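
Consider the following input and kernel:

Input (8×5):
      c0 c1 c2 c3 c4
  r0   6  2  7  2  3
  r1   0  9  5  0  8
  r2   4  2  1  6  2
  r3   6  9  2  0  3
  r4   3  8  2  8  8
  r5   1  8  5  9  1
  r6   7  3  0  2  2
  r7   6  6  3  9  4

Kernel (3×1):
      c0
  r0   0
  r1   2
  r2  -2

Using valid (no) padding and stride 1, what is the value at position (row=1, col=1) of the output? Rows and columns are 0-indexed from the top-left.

-14

The receptive field on the input at this output position is [9 / 2 / 9]. Elementwise product with the kernel and sum: 2·2 + 9·-2.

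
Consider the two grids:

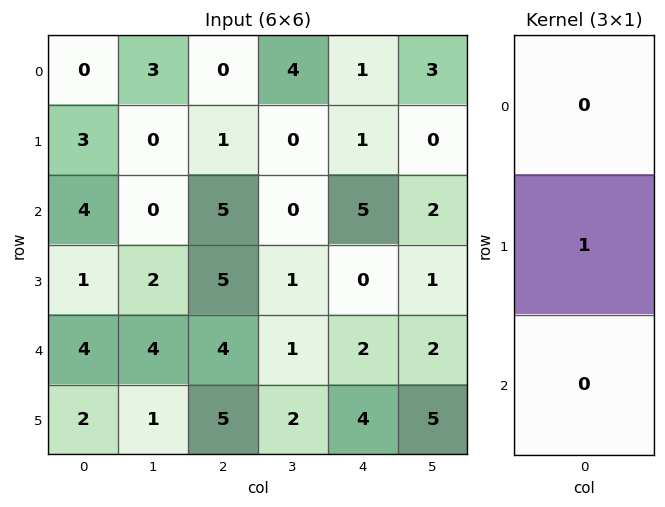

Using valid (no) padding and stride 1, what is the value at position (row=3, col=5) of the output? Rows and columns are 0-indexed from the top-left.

2

The receptive field on the input at this output position is [1 / 2 / 5]. Elementwise product with the kernel and sum: 2·1.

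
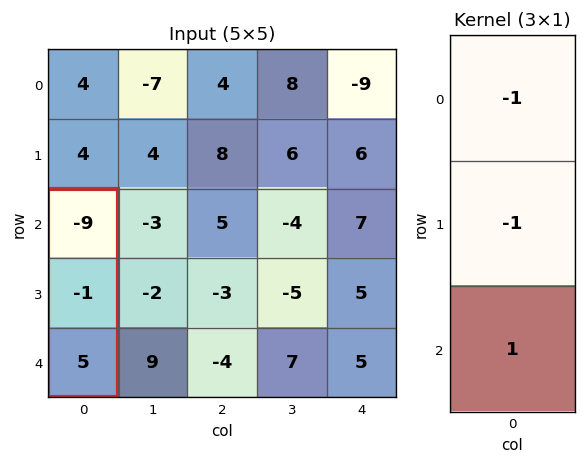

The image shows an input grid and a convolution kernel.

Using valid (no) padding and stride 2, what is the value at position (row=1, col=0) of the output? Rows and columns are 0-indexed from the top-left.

The receptive field on the input at this output position is [-9 / -1 / 5]. Elementwise product with the kernel and sum: -9·-1 + -1·-1 + 5·1.

15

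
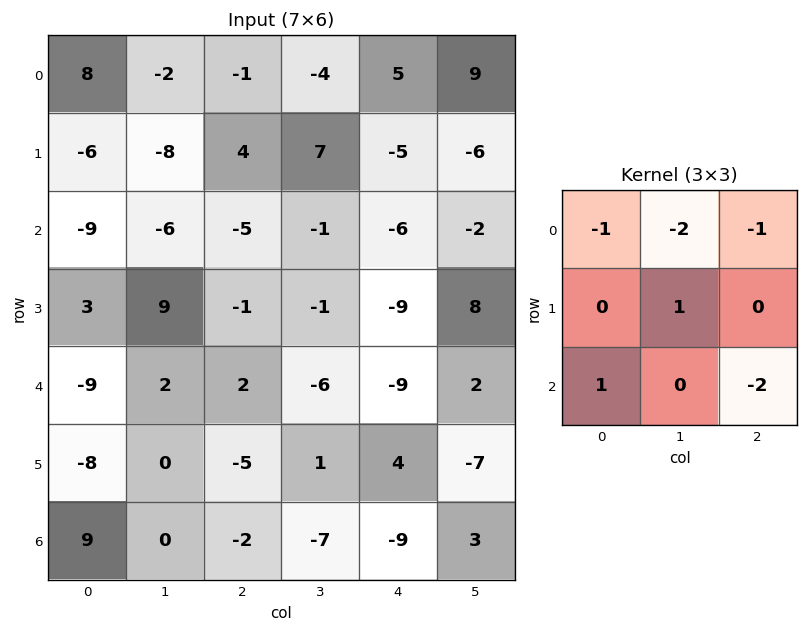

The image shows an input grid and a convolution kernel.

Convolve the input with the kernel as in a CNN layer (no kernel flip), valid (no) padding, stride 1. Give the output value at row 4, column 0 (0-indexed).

16

The receptive field on the input at this output position is [-9 2 2 / -8 0 -5 / 9 0 -2]. Elementwise product with the kernel and sum: -9·-1 + 2·-2 + 2·-1 + 0·1 + 9·1 + -2·-2.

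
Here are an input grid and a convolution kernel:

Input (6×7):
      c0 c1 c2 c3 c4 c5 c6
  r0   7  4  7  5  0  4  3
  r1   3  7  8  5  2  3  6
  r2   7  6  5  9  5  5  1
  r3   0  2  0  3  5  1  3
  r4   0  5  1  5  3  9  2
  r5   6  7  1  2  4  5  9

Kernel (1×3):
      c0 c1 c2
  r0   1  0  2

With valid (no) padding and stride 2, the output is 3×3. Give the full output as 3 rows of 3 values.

Output[0,0]: The receptive field on the input at this output position is [7 4 7]. Elementwise product with the kernel and sum: 7·1 + 7·2.

21 7 6
17 15 7
2 7 7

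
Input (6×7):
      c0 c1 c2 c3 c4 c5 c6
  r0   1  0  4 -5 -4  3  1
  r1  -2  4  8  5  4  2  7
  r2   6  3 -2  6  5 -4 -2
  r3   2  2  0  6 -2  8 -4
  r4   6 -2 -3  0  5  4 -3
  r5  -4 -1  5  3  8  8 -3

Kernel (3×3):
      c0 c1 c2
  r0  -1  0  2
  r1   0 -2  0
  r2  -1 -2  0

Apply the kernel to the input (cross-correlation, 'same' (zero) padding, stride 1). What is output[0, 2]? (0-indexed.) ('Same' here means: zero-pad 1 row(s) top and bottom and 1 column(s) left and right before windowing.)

-28

The receptive field on the zero-padded input at this output position is [0 0 0 / 0 4 -5 / 4 8 5]. Elementwise product with the kernel and sum: 0·-1 + 0·2 + 4·-2 + 4·-1 + 8·-2.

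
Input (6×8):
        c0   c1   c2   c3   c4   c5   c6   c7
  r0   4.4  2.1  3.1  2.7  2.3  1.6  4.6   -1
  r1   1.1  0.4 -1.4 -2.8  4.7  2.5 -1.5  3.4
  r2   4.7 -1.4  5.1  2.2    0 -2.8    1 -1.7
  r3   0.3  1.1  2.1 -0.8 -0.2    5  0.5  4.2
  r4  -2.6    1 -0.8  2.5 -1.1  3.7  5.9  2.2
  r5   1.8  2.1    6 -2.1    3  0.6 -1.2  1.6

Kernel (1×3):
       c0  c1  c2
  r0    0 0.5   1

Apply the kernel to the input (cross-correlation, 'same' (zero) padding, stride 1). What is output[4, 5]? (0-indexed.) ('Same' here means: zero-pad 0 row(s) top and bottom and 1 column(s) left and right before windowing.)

7.75

The receptive field on the zero-padded input at this output position is [-1.1 3.7 5.9]. Elementwise product with the kernel and sum: 3.7·0.5 + 5.9·1.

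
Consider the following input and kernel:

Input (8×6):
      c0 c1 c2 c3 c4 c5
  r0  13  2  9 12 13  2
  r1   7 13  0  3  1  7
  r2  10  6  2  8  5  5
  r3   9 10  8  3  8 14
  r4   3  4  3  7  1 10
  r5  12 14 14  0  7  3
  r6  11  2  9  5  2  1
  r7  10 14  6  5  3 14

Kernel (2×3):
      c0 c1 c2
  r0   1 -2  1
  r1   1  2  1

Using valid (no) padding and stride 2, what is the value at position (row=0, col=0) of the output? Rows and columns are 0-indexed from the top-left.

51

The receptive field on the input at this output position is [13 2 9 / 7 13 0]. Elementwise product with the kernel and sum: 13·1 + 2·-2 + 9·1 + 7·1 + 13·2 + 0·1.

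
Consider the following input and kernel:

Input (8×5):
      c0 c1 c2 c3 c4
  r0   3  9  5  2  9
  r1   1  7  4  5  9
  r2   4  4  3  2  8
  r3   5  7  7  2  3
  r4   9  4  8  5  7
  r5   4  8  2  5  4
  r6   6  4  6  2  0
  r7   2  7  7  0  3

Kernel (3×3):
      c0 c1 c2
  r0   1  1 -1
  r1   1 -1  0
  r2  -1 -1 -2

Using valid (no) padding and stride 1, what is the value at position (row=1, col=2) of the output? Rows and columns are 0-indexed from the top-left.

The receptive field on the input at this output position is [4 5 9 / 3 2 8 / 7 2 3]. Elementwise product with the kernel and sum: 4·1 + 5·1 + 9·-1 + 3·1 + 2·-1 + 7·-1 + 2·-1 + 3·-2.

-14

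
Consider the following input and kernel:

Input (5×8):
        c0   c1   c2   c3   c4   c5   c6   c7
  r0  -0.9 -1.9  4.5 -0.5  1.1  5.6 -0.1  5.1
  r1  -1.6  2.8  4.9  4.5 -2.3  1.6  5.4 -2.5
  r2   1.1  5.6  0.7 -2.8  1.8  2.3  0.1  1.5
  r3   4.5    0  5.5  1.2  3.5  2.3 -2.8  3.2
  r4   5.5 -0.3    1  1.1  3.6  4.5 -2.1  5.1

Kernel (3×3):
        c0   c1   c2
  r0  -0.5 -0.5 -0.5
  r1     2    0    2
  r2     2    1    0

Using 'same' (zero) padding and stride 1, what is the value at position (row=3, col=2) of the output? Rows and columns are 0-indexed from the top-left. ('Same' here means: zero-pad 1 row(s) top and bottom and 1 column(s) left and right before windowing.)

1.05

The receptive field on the zero-padded input at this output position is [5.6 0.7 -2.8 / 0 5.5 1.2 / -0.3 1 1.1]. Elementwise product with the kernel and sum: 5.6·-0.5 + 0.7·-0.5 + -2.8·-0.5 + 0·2 + 1.2·2 + -0.3·2 + 1·1.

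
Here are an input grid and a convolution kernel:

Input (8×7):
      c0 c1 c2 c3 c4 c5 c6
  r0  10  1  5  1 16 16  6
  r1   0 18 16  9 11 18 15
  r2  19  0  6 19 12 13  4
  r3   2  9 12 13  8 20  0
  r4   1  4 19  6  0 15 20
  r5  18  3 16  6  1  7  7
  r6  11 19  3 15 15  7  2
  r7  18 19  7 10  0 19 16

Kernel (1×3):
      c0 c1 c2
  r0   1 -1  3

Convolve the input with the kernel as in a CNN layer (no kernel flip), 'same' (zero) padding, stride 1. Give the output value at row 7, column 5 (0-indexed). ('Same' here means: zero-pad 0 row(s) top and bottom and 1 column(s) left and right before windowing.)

The receptive field on the zero-padded input at this output position is [0 19 16]. Elementwise product with the kernel and sum: 0·1 + 19·-1 + 16·3.

29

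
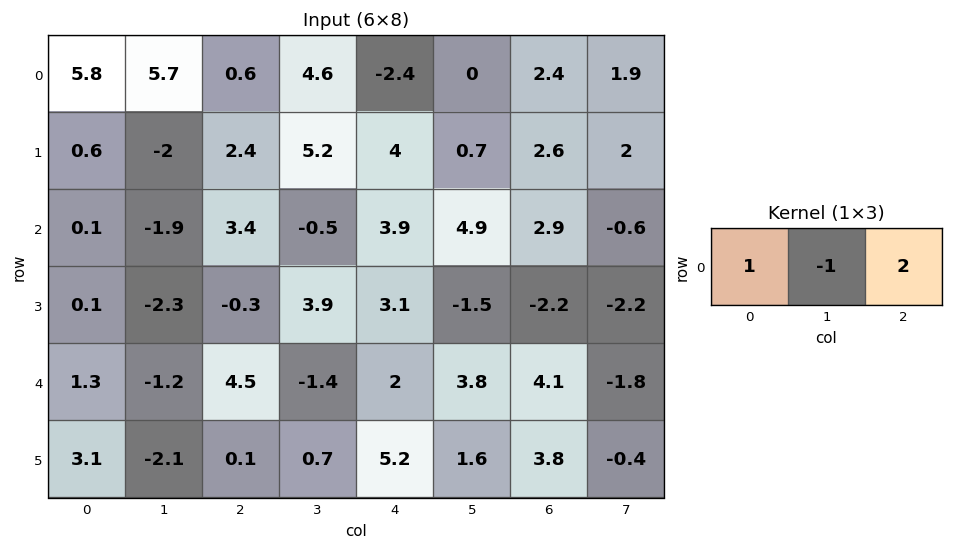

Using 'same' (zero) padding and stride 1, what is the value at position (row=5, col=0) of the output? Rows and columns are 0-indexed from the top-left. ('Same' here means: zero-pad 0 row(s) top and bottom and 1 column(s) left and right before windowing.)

The receptive field on the zero-padded input at this output position is [0 3.1 -2.1]. Elementwise product with the kernel and sum: 0·1 + 3.1·-1 + -2.1·2.

-7.3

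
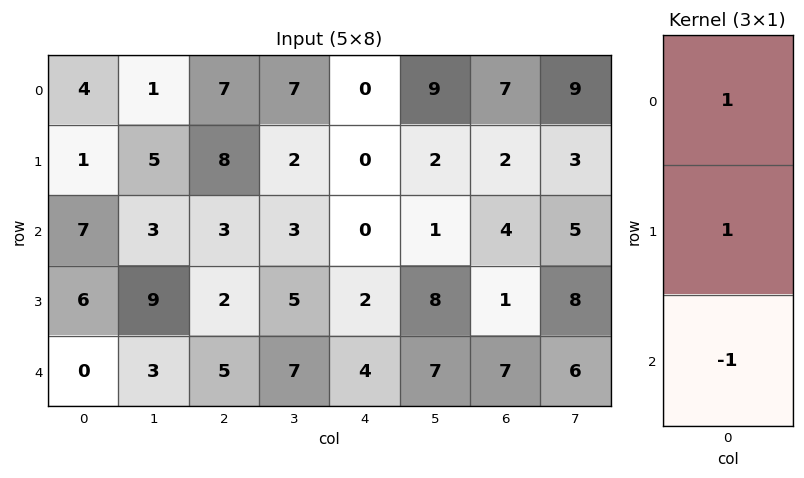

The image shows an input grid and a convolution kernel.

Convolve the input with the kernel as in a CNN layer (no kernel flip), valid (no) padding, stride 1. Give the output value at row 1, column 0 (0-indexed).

The receptive field on the input at this output position is [1 / 7 / 6]. Elementwise product with the kernel and sum: 1·1 + 7·1 + 6·-1.

2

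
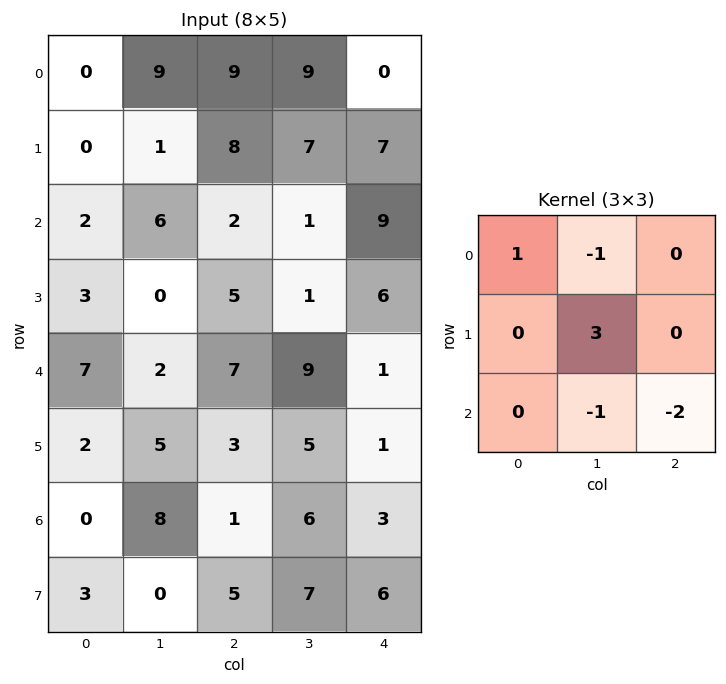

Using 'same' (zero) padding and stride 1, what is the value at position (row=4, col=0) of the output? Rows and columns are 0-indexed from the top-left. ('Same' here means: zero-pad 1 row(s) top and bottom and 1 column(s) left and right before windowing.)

The receptive field on the zero-padded input at this output position is [0 3 0 / 0 7 2 / 0 2 5]. Elementwise product with the kernel and sum: 0·1 + 3·-1 + 7·3 + 2·-1 + 5·-2.

6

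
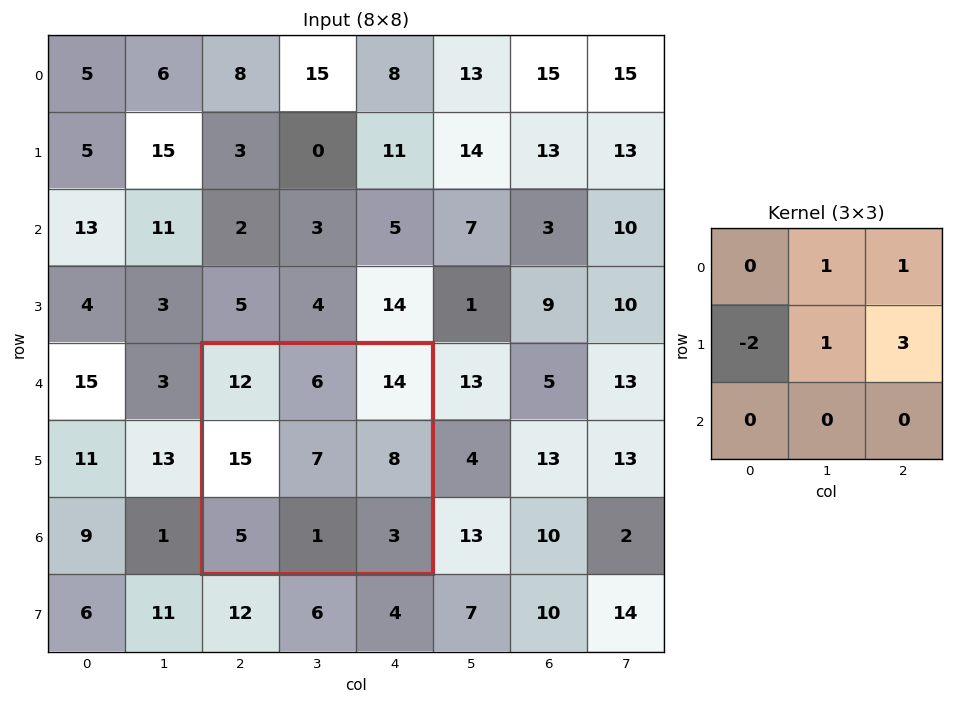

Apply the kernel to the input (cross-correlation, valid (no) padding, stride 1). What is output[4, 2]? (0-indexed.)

The receptive field on the input at this output position is [12 6 14 / 15 7 8 / 5 1 3]. Elementwise product with the kernel and sum: 6·1 + 14·1 + 15·-2 + 7·1 + 8·3.

21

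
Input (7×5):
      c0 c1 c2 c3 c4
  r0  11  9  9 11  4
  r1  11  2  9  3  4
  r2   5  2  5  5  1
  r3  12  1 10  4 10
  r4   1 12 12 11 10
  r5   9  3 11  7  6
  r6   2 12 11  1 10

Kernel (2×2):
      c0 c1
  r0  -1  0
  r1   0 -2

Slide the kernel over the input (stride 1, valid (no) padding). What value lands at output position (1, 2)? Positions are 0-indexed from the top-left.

The receptive field on the input at this output position is [9 3 / 5 5]. Elementwise product with the kernel and sum: 9·-1 + 5·-2.

-19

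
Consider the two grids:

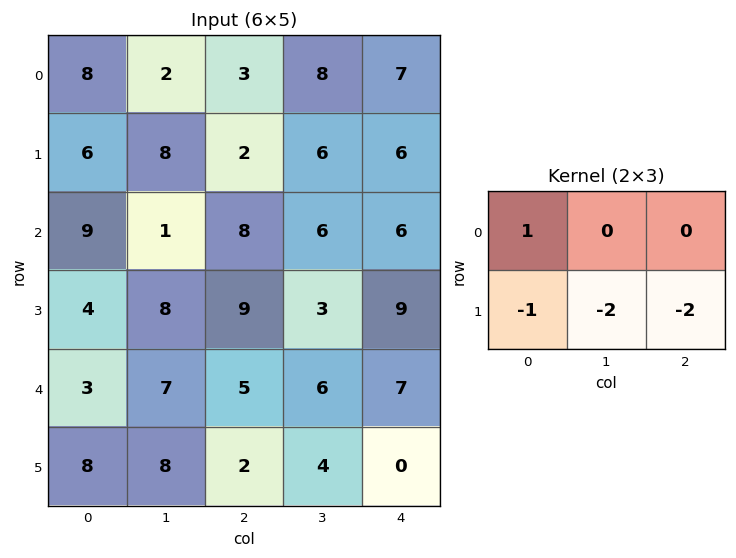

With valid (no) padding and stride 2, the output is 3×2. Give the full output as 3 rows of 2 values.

-18 -23
-29 -25
-25 -5

Output[0,0]: The receptive field on the input at this output position is [8 2 3 / 6 8 2]. Elementwise product with the kernel and sum: 8·1 + 6·-1 + 8·-2 + 2·-2.
Output[0,1]: The receptive field on the input at this output position is [3 8 7 / 2 6 6]. Elementwise product with the kernel and sum: 3·1 + 2·-1 + 6·-2 + 6·-2.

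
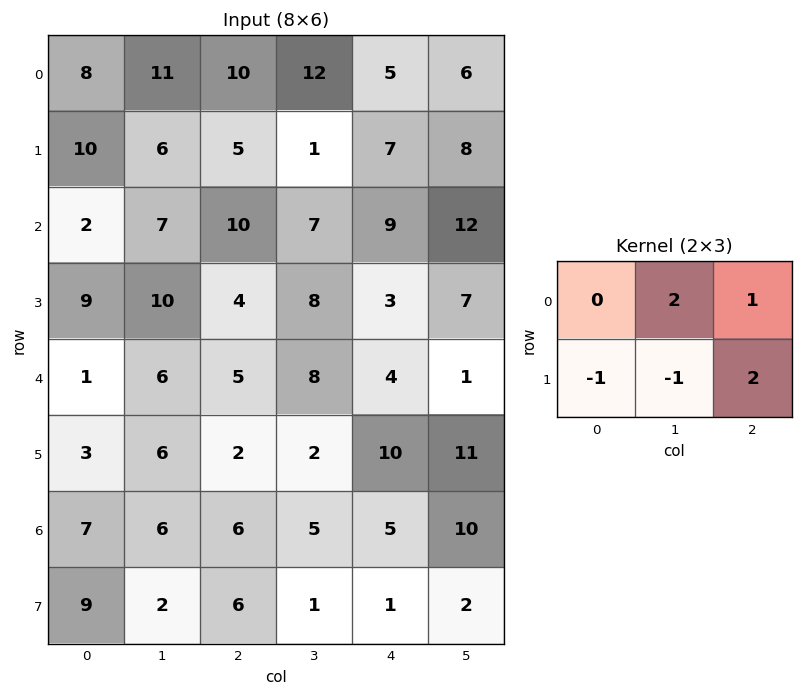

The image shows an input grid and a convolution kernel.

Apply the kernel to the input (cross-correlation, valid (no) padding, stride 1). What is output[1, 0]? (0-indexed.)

28

The receptive field on the input at this output position is [10 6 5 / 2 7 10]. Elementwise product with the kernel and sum: 6·2 + 5·1 + 2·-1 + 7·-1 + 10·2.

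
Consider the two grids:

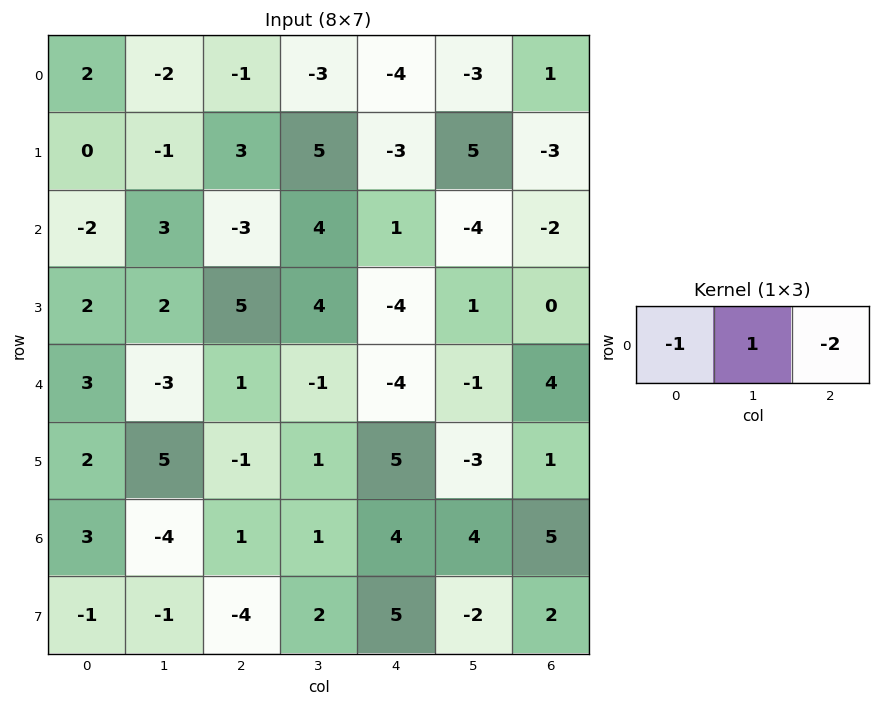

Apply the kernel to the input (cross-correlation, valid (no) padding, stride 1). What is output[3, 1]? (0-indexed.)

The receptive field on the input at this output position is [2 5 4]. Elementwise product with the kernel and sum: 2·-1 + 5·1 + 4·-2.

-5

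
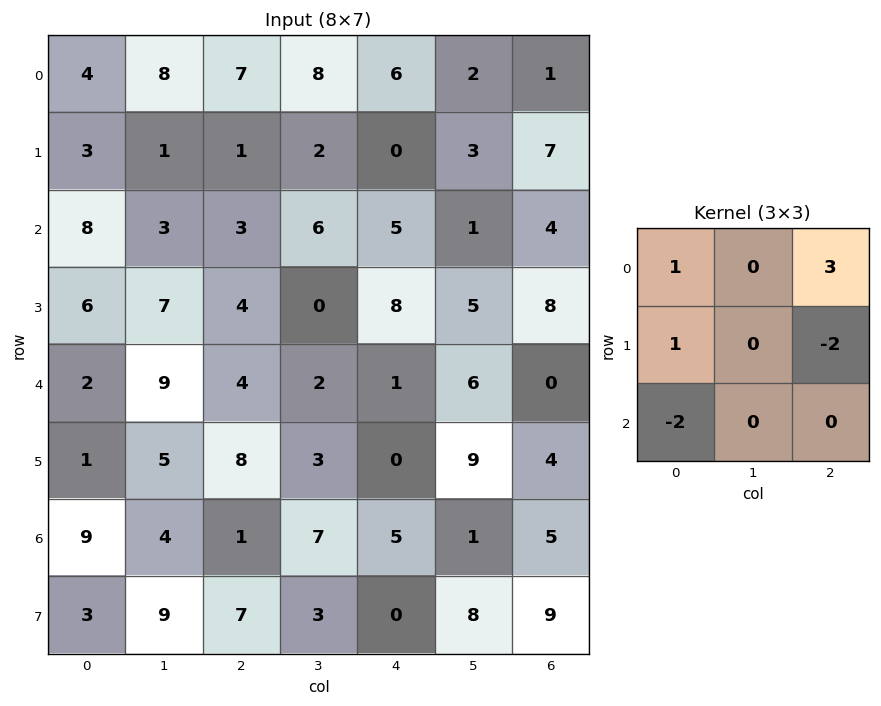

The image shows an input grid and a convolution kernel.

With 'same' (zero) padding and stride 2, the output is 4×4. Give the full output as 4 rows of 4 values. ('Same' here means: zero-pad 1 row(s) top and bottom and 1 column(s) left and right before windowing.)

-16 -10 0 -4
-3 -16 15 -6
3 2 -1 -7
7 -14 29 -6

Output[0,0]: The receptive field on the zero-padded input at this output position is [0 0 0 / 0 4 8 / 0 3 1]. Elementwise product with the kernel and sum: 0·1 + 0·3 + 0·1 + 8·-2 + 0·-2.
Output[0,1]: The receptive field on the zero-padded input at this output position is [0 0 0 / 8 7 8 / 1 1 2]. Elementwise product with the kernel and sum: 0·1 + 0·3 + 8·1 + 8·-2 + 1·-2.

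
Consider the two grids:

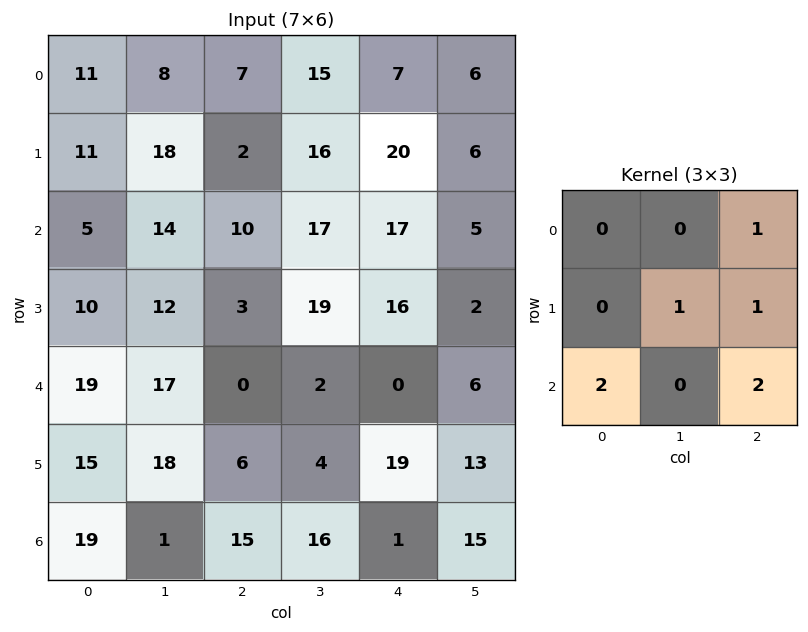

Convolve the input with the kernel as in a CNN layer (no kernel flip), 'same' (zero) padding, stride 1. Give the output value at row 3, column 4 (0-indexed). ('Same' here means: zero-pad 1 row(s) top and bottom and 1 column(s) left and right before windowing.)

39

The receptive field on the zero-padded input at this output position is [17 17 5 / 19 16 2 / 2 0 6]. Elementwise product with the kernel and sum: 5·1 + 16·1 + 2·1 + 2·2 + 6·2.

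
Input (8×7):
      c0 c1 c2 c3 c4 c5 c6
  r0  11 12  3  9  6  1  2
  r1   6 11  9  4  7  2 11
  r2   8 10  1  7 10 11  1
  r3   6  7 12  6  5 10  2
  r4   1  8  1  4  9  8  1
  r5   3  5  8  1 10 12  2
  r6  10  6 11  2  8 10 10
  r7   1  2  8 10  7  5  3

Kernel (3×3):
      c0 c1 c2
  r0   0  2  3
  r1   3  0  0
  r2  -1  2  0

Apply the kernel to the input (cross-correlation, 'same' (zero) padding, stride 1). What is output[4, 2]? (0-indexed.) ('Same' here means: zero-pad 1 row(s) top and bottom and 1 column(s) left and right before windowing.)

The receptive field on the zero-padded input at this output position is [7 12 6 / 8 1 4 / 5 8 1]. Elementwise product with the kernel and sum: 12·2 + 6·3 + 8·3 + 5·-1 + 8·2.

77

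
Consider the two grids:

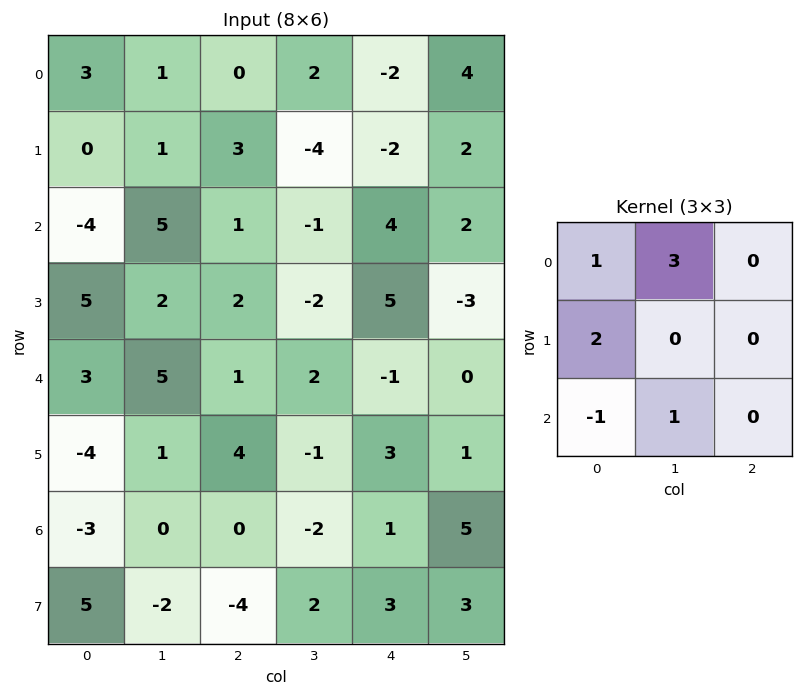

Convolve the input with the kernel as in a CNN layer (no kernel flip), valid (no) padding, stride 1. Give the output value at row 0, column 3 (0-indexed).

-7

The receptive field on the input at this output position is [2 -2 4 / -4 -2 2 / -1 4 2]. Elementwise product with the kernel and sum: 2·1 + -2·3 + -4·2 + -1·-1 + 4·1.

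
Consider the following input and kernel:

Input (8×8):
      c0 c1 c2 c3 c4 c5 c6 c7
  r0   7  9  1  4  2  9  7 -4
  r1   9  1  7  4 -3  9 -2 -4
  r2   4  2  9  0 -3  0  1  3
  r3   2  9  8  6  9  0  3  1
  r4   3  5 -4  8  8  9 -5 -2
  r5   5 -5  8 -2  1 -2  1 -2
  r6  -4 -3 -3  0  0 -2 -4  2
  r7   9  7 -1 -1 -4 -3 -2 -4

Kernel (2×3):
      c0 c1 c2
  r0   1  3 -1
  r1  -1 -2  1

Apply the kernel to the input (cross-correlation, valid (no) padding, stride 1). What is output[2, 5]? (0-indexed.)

The receptive field on the input at this output position is [0 1 3 / 0 3 1]. Elementwise product with the kernel and sum: 0·1 + 1·3 + 3·-1 + 0·-1 + 3·-2 + 1·1.

-5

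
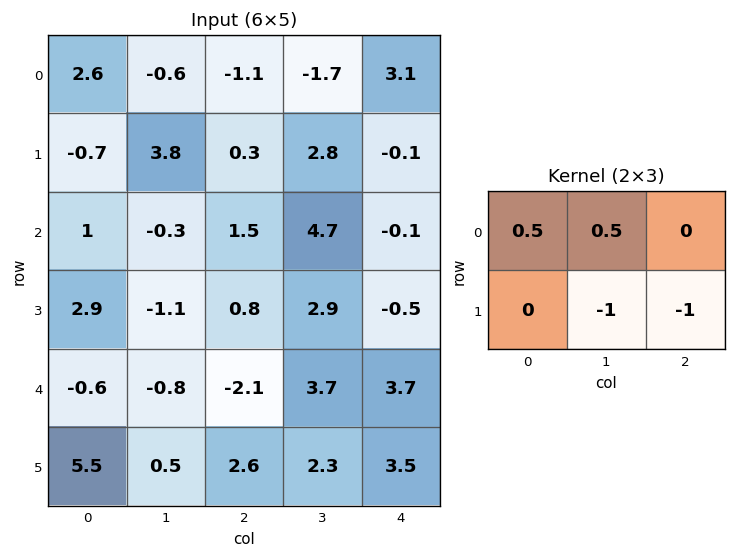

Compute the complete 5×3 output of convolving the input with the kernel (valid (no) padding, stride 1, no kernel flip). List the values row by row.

Output[0,0]: The receptive field on the input at this output position is [2.6 -0.6 -1.1 / -0.7 3.8 0.3]. Elementwise product with the kernel and sum: 2.6·0.5 + -0.6·0.5 + 3.8·-1 + 0.3·-1.

-3.1 -3.95 -4.1
0.35 -4.15 -3.05
0.65 -3.1 0.7
3.8 -1.75 -5.55
-3.8 -6.35 -5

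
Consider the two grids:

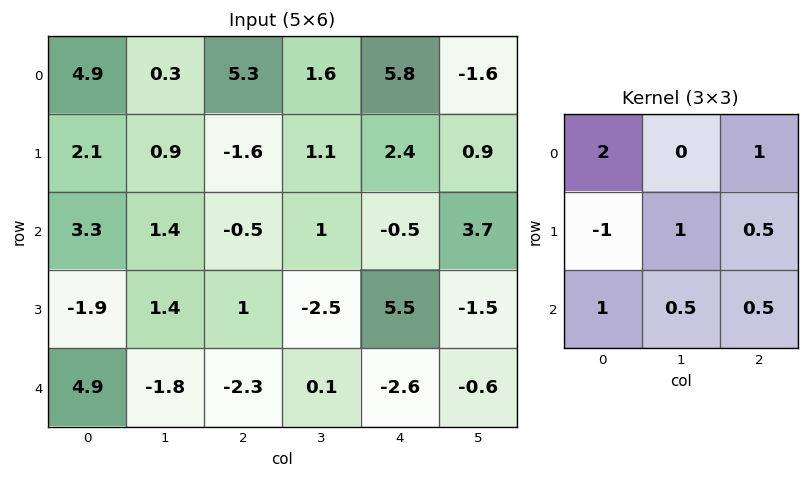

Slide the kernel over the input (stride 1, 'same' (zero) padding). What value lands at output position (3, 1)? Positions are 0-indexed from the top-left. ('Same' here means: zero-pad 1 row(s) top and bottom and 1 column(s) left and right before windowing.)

12.75

The receptive field on the zero-padded input at this output position is [3.3 1.4 -0.5 / -1.9 1.4 1 / 4.9 -1.8 -2.3]. Elementwise product with the kernel and sum: 3.3·2 + -0.5·1 + -1.9·-1 + 1.4·1 + 1·0.5 + 4.9·1 + -1.8·0.5 + -2.3·0.5.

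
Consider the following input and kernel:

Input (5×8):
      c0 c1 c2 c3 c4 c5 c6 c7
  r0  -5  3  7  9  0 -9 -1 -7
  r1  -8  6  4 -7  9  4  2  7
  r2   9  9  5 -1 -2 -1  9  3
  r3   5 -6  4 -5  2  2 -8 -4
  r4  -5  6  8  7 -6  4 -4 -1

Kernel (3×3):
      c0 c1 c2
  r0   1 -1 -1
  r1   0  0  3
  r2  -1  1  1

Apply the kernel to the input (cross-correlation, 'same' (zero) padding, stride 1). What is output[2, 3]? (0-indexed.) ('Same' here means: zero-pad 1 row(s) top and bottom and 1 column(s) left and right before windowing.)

-11

The receptive field on the zero-padded input at this output position is [4 -7 9 / 5 -1 -2 / 4 -5 2]. Elementwise product with the kernel and sum: 4·1 + -7·-1 + 9·-1 + -2·3 + 4·-1 + -5·1 + 2·1.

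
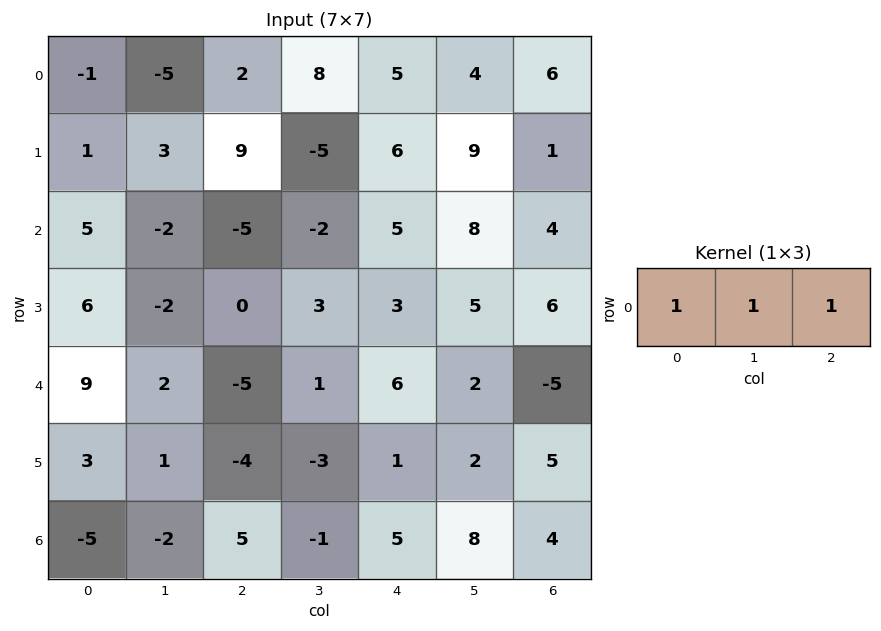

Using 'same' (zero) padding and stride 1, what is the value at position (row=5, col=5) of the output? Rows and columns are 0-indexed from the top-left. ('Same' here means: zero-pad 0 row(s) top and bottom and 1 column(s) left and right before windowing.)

8

The receptive field on the zero-padded input at this output position is [1 2 5]. Elementwise product with the kernel and sum: 1·1 + 2·1 + 5·1.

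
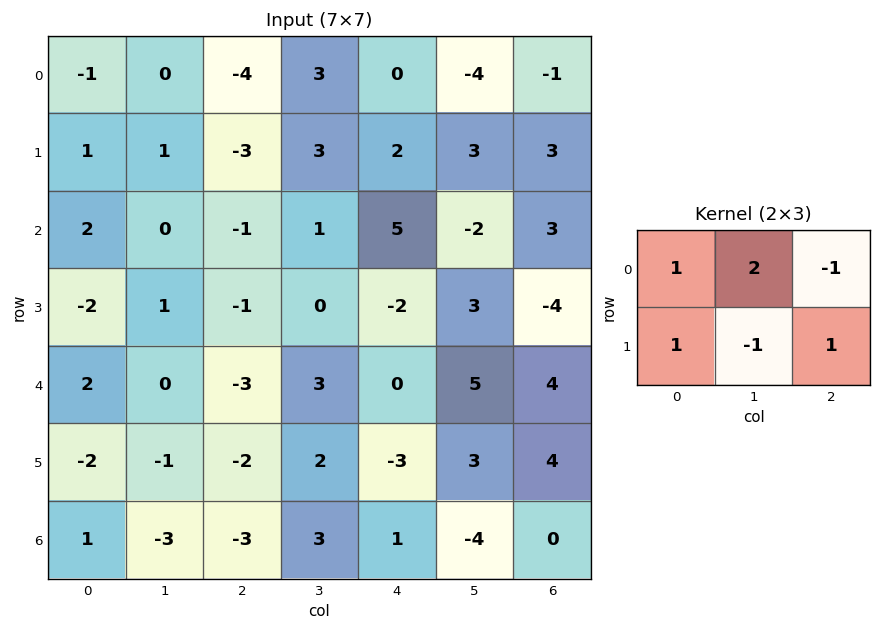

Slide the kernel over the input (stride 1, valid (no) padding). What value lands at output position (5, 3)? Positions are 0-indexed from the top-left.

The receptive field on the input at this output position is [2 -3 3 / 3 1 -4]. Elementwise product with the kernel and sum: 2·1 + -3·2 + 3·-1 + 3·1 + 1·-1 + -4·1.

-9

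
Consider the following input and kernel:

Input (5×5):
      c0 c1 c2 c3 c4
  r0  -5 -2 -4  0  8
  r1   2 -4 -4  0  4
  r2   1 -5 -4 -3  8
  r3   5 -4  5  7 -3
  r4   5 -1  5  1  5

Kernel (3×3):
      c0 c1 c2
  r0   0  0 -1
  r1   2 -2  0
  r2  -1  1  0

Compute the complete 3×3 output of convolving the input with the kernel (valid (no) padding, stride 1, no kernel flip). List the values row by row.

10 1 -15
7 7 -4
16 -9 -16

Output[0,0]: The receptive field on the input at this output position is [-5 -2 -4 / 2 -4 -4 / 1 -5 -4]. Elementwise product with the kernel and sum: -4·-1 + 2·2 + -4·-2 + 1·-1 + -5·1.
Output[0,1]: The receptive field on the input at this output position is [-2 -4 0 / -4 -4 0 / -5 -4 -3]. Elementwise product with the kernel and sum: 0·-1 + -4·2 + -4·-2 + -5·-1 + -4·1.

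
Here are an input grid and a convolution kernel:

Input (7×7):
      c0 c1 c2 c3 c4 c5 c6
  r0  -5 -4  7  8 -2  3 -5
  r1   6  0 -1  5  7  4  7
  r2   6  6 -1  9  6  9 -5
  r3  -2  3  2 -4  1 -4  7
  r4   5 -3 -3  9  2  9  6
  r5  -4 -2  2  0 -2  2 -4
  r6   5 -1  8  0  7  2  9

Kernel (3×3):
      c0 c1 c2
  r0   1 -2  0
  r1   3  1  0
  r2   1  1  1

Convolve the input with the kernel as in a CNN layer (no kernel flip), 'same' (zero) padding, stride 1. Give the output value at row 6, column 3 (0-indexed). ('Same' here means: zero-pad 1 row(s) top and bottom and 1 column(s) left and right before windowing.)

26

The receptive field on the zero-padded input at this output position is [2 0 -2 / 8 0 7 / 0 0 0]. Elementwise product with the kernel and sum: 2·1 + 0·-2 + 8·3 + 0·1 + 0·1 + 0·1 + 0·1.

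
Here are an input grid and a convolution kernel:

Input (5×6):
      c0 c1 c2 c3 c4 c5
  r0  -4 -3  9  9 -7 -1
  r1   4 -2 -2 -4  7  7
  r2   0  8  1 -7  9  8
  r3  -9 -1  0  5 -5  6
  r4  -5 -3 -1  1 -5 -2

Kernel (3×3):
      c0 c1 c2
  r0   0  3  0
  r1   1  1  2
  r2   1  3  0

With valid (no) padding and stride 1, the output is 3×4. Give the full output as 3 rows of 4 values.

Output[0,0]: The receptive field on the input at this output position is [-4 -3 9 / 4 -2 -2 / 0 8 1]. Elementwise product with the kernel and sum: -3·3 + 4·1 + -2·1 + -2·2 + 0·1 + 8·3.
Output[0,1]: The receptive field on the input at this output position is [-3 9 9 / -2 -2 -4 / 8 1 -7]. Elementwise product with the kernel and sum: 9·3 + -2·1 + -2·1 + -4·2 + 8·1 + 1·3.

13 26 15 16
-8 -12 15 29
0 6 -24 25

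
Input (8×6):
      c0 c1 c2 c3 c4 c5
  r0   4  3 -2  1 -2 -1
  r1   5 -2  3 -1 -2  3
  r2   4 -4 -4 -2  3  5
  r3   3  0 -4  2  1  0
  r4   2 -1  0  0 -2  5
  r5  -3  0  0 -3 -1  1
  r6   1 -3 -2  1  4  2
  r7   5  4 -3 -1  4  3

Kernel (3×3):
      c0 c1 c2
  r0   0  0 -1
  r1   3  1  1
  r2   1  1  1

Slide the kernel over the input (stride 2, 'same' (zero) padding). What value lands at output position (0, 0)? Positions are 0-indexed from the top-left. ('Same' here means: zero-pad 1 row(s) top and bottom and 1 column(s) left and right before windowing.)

10

The receptive field on the zero-padded input at this output position is [0 0 0 / 0 4 3 / 0 5 -2]. Elementwise product with the kernel and sum: 0·-1 + 0·3 + 4·1 + 3·1 + 0·1 + 5·1 + -2·1.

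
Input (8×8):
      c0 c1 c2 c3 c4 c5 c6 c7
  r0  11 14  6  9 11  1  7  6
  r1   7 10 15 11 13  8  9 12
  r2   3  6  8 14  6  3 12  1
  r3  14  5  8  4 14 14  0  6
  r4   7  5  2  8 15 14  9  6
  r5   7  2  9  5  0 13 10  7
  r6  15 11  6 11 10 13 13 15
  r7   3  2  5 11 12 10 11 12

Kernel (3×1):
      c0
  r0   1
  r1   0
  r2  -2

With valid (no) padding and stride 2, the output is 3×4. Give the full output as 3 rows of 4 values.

5 -10 -1 -17
-11 4 -24 -6
-23 -10 -5 -17

Output[0,0]: The receptive field on the input at this output position is [11 / 7 / 3]. Elementwise product with the kernel and sum: 11·1 + 3·-2.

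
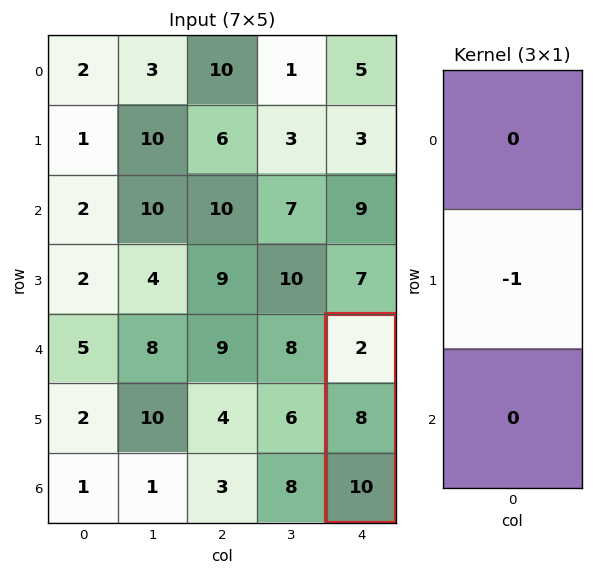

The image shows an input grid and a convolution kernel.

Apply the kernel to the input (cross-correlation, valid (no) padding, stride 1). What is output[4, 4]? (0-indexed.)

The receptive field on the input at this output position is [2 / 8 / 10]. Elementwise product with the kernel and sum: 8·-1.

-8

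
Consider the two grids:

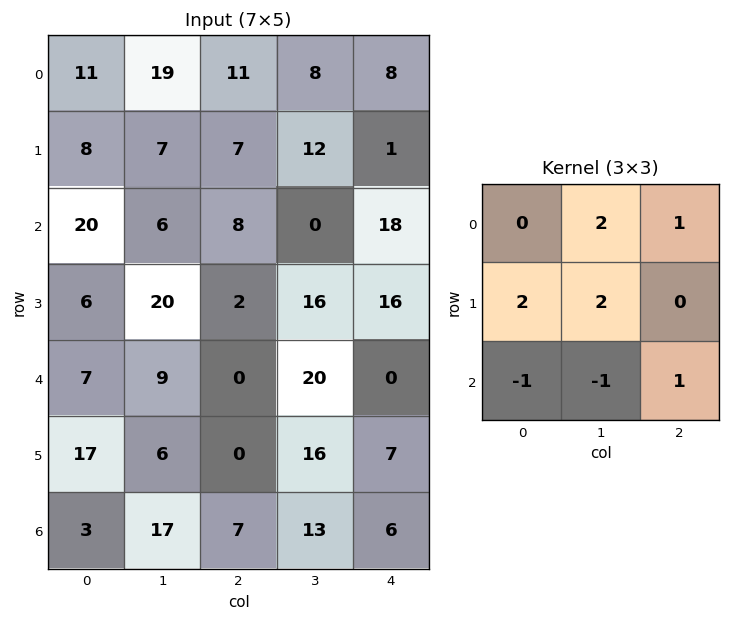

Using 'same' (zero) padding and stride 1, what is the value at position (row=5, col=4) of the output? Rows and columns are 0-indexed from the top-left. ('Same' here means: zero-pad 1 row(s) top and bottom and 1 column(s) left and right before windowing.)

The receptive field on the zero-padded input at this output position is [20 0 0 / 16 7 0 / 13 6 0]. Elementwise product with the kernel and sum: 0·2 + 0·1 + 16·2 + 7·2 + 13·-1 + 6·-1 + 0·1.

27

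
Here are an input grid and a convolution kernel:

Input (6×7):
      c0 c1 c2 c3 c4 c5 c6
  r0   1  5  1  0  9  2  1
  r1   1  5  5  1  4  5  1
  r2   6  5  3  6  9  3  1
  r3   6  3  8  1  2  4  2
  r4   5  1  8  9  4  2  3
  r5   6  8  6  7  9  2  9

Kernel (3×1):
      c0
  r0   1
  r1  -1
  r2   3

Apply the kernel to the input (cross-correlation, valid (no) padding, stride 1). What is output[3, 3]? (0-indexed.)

The receptive field on the input at this output position is [1 / 9 / 7]. Elementwise product with the kernel and sum: 1·1 + 9·-1 + 7·3.

13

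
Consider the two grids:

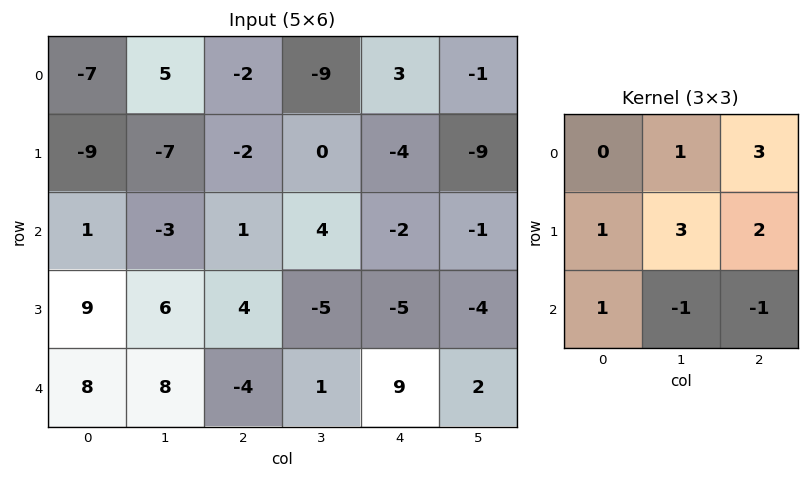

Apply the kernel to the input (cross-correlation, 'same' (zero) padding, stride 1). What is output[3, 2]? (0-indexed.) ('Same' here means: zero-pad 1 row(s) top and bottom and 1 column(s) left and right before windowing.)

The receptive field on the zero-padded input at this output position is [-3 1 4 / 6 4 -5 / 8 -4 1]. Elementwise product with the kernel and sum: 1·1 + 4·3 + 6·1 + 4·3 + -5·2 + 8·1 + -4·-1 + 1·-1.

32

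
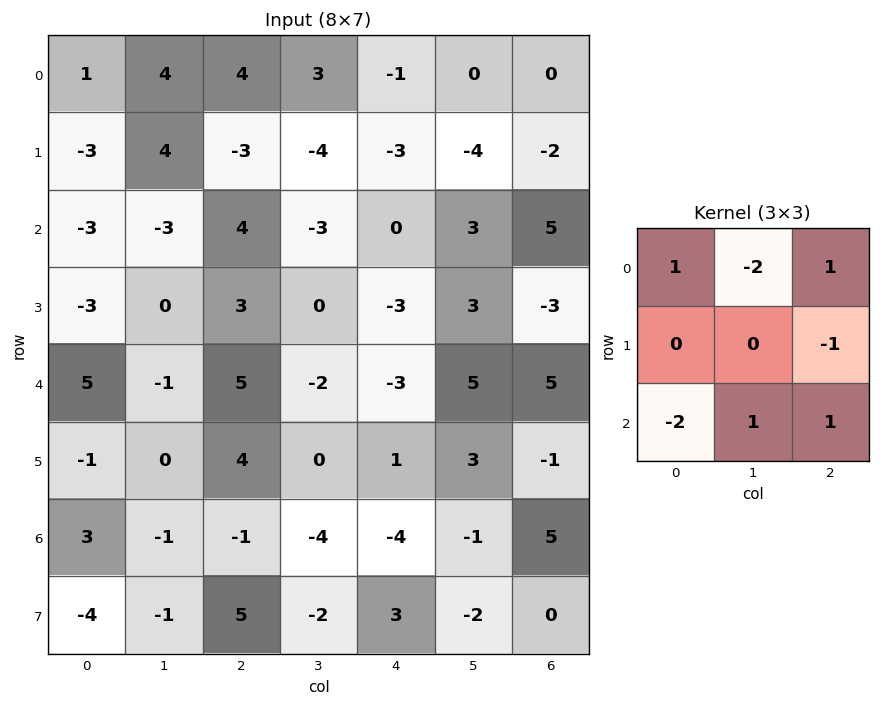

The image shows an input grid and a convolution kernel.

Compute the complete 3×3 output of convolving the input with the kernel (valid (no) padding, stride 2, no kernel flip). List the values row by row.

7 -11 9
-2 -2 18
0 -1 5

Output[0,0]: The receptive field on the input at this output position is [1 4 4 / -3 4 -3 / -3 -3 4]. Elementwise product with the kernel and sum: 1·1 + 4·-2 + 4·1 + -3·-1 + -3·-2 + -3·1 + 4·1.
Output[0,1]: The receptive field on the input at this output position is [4 3 -1 / -3 -4 -3 / 4 -3 0]. Elementwise product with the kernel and sum: 4·1 + 3·-2 + -1·1 + -3·-1 + 4·-2 + -3·1 + 0·1.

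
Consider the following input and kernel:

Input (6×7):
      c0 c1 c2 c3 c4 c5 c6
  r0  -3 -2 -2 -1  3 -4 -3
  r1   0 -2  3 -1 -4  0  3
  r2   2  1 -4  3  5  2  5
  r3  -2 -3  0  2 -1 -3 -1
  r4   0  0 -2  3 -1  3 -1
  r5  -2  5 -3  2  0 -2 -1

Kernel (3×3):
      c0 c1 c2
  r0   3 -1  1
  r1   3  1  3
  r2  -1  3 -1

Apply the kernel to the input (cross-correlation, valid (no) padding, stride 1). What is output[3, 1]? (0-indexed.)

-16

The receptive field on the input at this output position is [-3 0 2 / 0 -2 3 / 5 -3 2]. Elementwise product with the kernel and sum: -3·3 + 0·-1 + 2·1 + 0·3 + -2·1 + 3·3 + 5·-1 + -3·3 + 2·-1.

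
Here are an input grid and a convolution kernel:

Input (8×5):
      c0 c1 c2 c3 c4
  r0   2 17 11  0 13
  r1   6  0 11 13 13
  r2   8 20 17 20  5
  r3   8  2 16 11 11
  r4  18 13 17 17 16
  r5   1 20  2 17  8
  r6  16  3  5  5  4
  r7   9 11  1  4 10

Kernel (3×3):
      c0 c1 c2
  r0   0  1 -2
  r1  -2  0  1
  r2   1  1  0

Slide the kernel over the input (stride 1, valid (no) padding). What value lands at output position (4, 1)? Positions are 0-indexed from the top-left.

-32

The receptive field on the input at this output position is [13 17 17 / 20 2 17 / 3 5 5]. Elementwise product with the kernel and sum: 17·1 + 17·-2 + 20·-2 + 17·1 + 3·1 + 5·1.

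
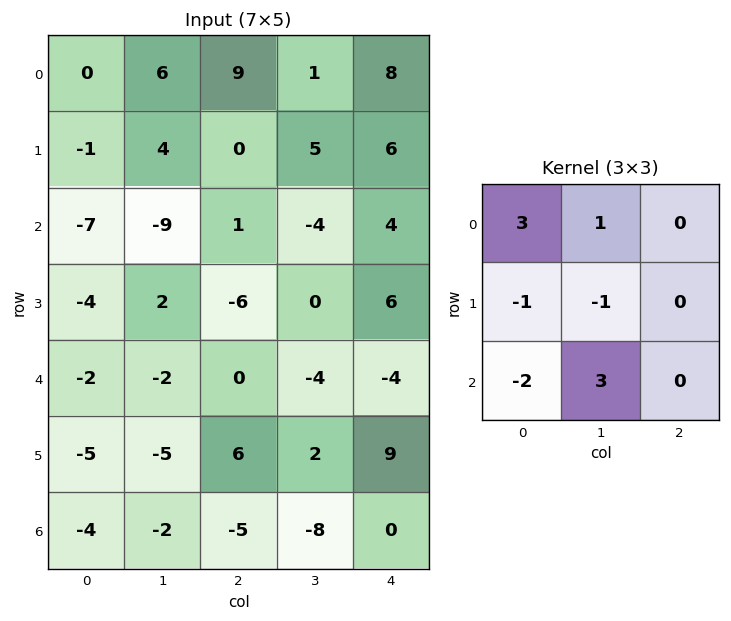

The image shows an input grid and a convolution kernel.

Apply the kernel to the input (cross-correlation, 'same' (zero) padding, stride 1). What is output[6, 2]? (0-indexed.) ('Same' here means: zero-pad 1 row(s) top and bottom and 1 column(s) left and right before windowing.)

-2

The receptive field on the zero-padded input at this output position is [-5 6 2 / -2 -5 -8 / 0 0 0]. Elementwise product with the kernel and sum: -5·3 + 6·1 + -2·-1 + -5·-1 + 0·-2 + 0·3.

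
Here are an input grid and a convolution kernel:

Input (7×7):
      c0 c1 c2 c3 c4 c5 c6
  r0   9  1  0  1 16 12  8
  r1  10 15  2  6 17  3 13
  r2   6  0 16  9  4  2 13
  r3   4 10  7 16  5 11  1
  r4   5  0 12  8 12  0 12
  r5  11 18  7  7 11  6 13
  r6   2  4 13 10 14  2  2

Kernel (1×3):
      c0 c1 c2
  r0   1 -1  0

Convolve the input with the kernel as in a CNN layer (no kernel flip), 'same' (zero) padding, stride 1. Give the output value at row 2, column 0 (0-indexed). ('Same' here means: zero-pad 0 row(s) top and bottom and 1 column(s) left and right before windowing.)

-6

The receptive field on the zero-padded input at this output position is [0 6 0]. Elementwise product with the kernel and sum: 0·1 + 6·-1.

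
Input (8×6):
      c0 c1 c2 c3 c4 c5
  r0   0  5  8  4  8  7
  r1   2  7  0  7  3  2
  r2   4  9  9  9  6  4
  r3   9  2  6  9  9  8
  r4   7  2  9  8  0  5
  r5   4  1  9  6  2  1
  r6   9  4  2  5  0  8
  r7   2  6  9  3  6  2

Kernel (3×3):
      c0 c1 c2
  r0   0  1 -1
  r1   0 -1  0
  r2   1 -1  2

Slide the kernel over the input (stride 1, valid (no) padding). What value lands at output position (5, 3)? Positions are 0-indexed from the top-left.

The receptive field on the input at this output position is [6 2 1 / 5 0 8 / 3 6 2]. Elementwise product with the kernel and sum: 2·1 + 1·-1 + 0·-1 + 3·1 + 6·-1 + 2·2.

2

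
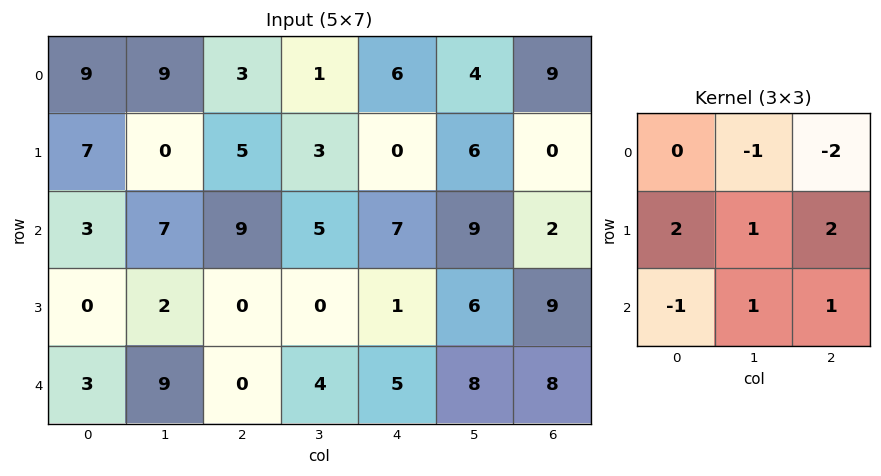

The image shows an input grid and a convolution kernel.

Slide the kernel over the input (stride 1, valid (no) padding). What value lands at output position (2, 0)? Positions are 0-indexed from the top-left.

-17

The receptive field on the input at this output position is [3 7 9 / 0 2 0 / 3 9 0]. Elementwise product with the kernel and sum: 7·-1 + 9·-2 + 0·2 + 2·1 + 0·2 + 3·-1 + 9·1 + 0·1.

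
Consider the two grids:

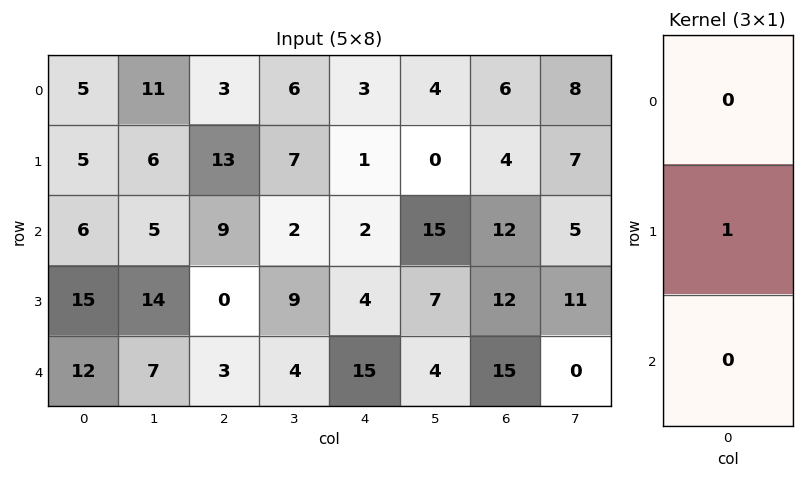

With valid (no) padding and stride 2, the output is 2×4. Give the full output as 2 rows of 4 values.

5 13 1 4
15 0 4 12

Output[0,0]: The receptive field on the input at this output position is [5 / 5 / 6]. Elementwise product with the kernel and sum: 5·1.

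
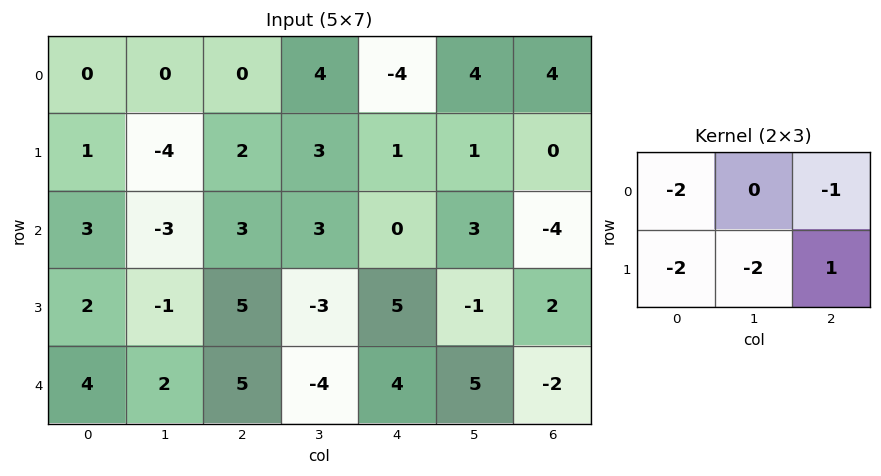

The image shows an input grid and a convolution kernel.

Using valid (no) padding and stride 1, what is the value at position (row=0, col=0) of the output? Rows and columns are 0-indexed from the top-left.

The receptive field on the input at this output position is [0 0 0 / 1 -4 2]. Elementwise product with the kernel and sum: 0·-2 + 0·-1 + 1·-2 + -4·-2 + 2·1.

8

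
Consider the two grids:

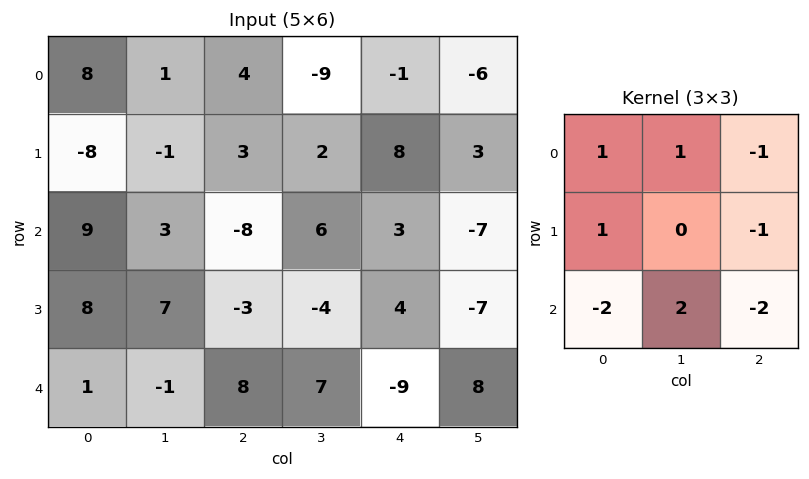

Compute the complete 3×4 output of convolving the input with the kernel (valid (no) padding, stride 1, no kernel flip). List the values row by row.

Output[0,0]: The receptive field on the input at this output position is [8 1 4 / -8 -1 3 / 9 3 -8]. Elementwise product with the kernel and sum: 8·1 + 1·1 + 4·-1 + -8·1 + 3·-1 + 9·-2 + 3·2 + -8·-2.
Output[0,1]: The receptive field on the input at this output position is [1 4 -9 / -1 3 2 / 3 -8 6]. Elementwise product with the kernel and sum: 1·1 + 4·1 + -9·-1 + -1·1 + 2·-1 + 3·-2 + -8·2 + 6·-2.

-2 -23 13 3
9 -15 -24 50
11 4 4 -29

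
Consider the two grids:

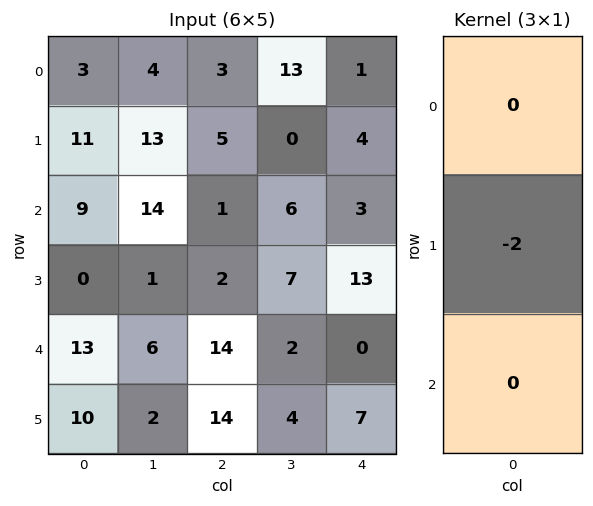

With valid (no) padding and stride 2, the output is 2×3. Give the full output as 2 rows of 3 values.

Output[0,0]: The receptive field on the input at this output position is [3 / 11 / 9]. Elementwise product with the kernel and sum: 11·-2.

-22 -10 -8
0 -4 -26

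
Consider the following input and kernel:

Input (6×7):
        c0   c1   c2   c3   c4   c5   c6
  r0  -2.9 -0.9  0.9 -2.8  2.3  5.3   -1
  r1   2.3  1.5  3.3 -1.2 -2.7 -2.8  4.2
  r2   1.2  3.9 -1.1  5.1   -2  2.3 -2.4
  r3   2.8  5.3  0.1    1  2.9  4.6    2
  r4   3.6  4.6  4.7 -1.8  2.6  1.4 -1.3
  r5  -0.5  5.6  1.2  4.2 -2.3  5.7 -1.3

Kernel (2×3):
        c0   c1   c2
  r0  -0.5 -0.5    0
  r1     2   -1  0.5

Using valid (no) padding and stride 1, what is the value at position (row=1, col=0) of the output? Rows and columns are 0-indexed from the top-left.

The receptive field on the input at this output position is [2.3 1.5 3.3 / 1.2 3.9 -1.1]. Elementwise product with the kernel and sum: 2.3·-0.5 + 1.5·-0.5 + 1.2·2 + 3.9·-1 + -1.1·0.5.

-3.95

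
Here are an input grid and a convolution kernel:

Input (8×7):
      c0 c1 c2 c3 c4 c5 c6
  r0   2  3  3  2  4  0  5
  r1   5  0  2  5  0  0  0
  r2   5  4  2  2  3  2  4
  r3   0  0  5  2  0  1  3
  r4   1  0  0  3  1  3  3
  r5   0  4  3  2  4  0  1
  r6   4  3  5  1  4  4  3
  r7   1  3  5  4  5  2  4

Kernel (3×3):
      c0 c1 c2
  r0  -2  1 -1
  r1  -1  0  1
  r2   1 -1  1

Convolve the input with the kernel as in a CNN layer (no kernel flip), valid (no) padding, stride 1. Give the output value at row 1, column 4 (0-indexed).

3

The receptive field on the input at this output position is [0 0 0 / 3 2 4 / 0 1 3]. Elementwise product with the kernel and sum: 0·-2 + 0·1 + 0·-1 + 3·-1 + 4·1 + 0·1 + 1·-1 + 3·1.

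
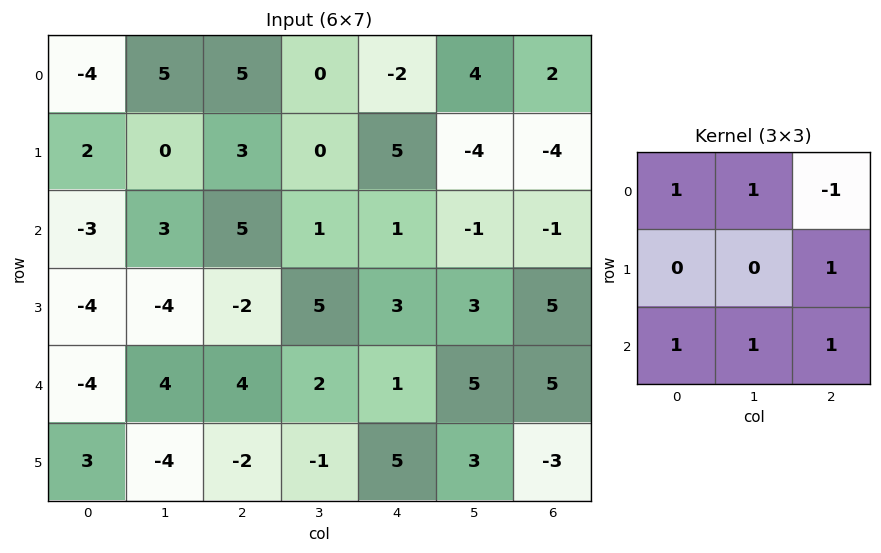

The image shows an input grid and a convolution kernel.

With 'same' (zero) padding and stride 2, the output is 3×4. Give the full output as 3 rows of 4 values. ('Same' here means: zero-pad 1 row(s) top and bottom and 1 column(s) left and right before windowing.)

7 3 5 -8
-3 3 19 0
3 -16 17 8

Output[0,0]: The receptive field on the zero-padded input at this output position is [0 0 0 / 0 -4 5 / 0 2 0]. Elementwise product with the kernel and sum: 0·1 + 0·1 + 0·-1 + 5·1 + 0·1 + 2·1 + 0·1.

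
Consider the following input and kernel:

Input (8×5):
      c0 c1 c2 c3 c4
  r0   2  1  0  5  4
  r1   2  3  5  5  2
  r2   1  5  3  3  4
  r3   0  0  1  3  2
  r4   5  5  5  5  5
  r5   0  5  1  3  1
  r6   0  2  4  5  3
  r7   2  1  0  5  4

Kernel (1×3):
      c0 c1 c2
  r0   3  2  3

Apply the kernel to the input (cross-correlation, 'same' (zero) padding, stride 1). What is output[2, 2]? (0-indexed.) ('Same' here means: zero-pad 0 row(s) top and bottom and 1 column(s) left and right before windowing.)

The receptive field on the zero-padded input at this output position is [5 3 3]. Elementwise product with the kernel and sum: 5·3 + 3·2 + 3·3.

30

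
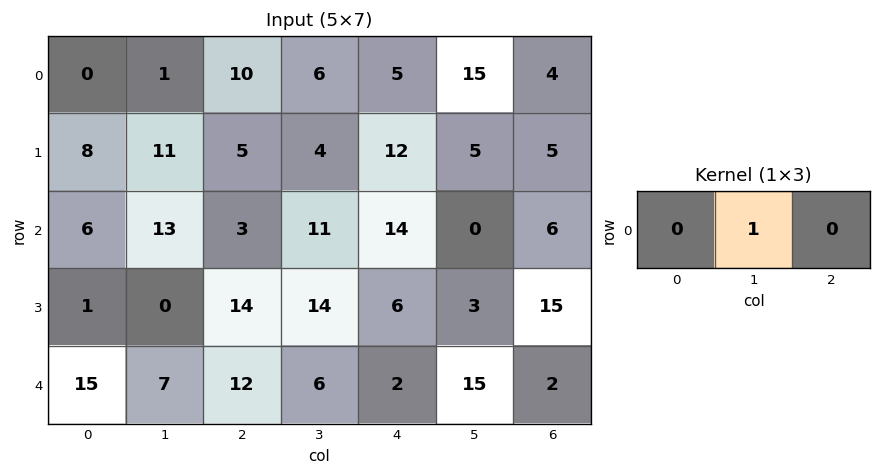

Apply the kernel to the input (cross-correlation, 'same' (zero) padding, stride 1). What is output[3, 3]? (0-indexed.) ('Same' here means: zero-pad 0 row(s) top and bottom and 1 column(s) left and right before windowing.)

14

The receptive field on the zero-padded input at this output position is [14 14 6]. Elementwise product with the kernel and sum: 14·1.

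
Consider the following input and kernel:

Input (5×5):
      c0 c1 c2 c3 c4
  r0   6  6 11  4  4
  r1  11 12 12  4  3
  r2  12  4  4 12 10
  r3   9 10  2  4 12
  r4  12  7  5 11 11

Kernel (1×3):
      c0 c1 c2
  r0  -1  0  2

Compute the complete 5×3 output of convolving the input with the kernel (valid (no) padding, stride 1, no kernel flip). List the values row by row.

Output[0,0]: The receptive field on the input at this output position is [6 6 11]. Elementwise product with the kernel and sum: 6·-1 + 11·2.
Output[0,1]: The receptive field on the input at this output position is [6 11 4]. Elementwise product with the kernel and sum: 6·-1 + 4·2.

16 2 -3
13 -4 -6
-4 20 16
-5 -2 22
-2 15 17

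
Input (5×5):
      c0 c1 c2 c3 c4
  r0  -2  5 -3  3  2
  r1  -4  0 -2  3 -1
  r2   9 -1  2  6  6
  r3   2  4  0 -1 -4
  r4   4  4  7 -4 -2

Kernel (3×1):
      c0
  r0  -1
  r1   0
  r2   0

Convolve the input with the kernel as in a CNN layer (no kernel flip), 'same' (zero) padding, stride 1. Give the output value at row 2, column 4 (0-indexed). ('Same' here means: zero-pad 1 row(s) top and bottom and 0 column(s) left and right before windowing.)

1

The receptive field on the zero-padded input at this output position is [-1 / 6 / -4]. Elementwise product with the kernel and sum: -1·-1.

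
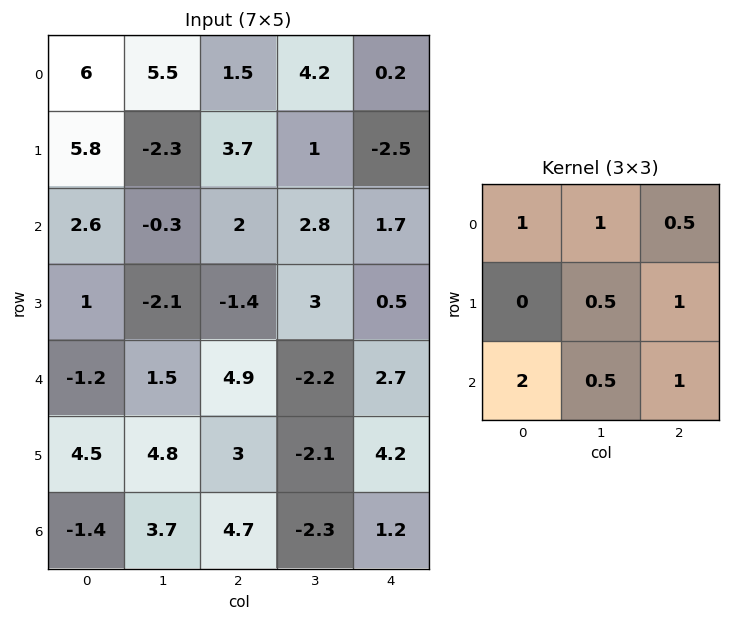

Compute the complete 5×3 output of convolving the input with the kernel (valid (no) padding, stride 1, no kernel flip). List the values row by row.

Output[0,0]: The receptive field on the input at this output position is [6 5.5 1.5 / 5.8 -2.3 3.7 / 2.6 -0.3 2]. Elementwise product with the kernel and sum: 6·1 + 5.5·1 + 1.5·0.5 + -2.3·0.5 + 3.7·1 + 2.6·2 + -0.3·0.5 + 2·1.
Output[0,1]: The receptive field on the input at this output position is [5.5 1.5 4.2 / -2.3 3.7 1 / -0.3 2 2.8]. Elementwise product with the kernel and sum: 5.5·1 + 1.5·1 + 4.2·0.5 + 3.7·0.5 + 1·1 + -0.3·2 + 2·0.5 + 2.8·1.

21.85 15.15 10.9
6.75 3.8 5.75
4.1 8.65 19.05
18.25 7.25 12.6
11.9 12.15 16.65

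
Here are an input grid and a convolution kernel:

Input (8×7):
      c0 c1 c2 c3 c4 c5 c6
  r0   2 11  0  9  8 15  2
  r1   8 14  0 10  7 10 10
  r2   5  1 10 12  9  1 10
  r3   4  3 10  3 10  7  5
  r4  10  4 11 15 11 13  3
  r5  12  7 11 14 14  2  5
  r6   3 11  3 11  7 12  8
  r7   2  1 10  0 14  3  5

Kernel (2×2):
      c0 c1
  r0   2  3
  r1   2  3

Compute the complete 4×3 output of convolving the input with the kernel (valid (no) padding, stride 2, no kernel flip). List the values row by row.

Output[0,0]: The receptive field on the input at this output position is [2 11 / 8 14]. Elementwise product with the kernel and sum: 2·2 + 11·3 + 8·2 + 14·3.

95 57 105
30 85 62
77 131 95
46 59 87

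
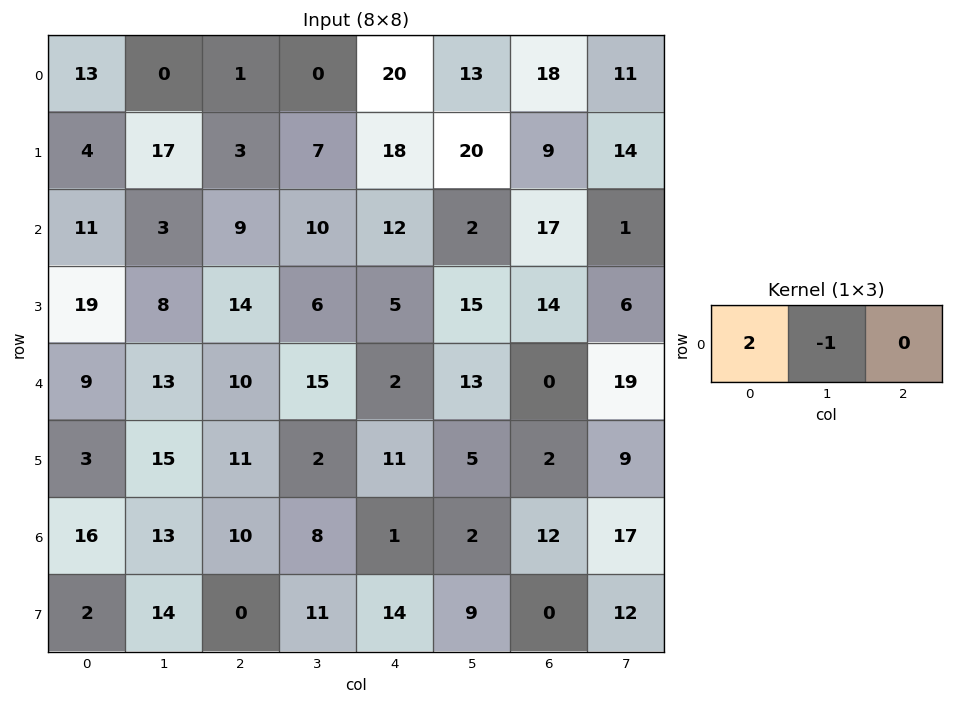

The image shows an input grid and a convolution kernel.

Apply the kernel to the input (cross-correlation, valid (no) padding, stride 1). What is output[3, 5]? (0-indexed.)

16

The receptive field on the input at this output position is [15 14 6]. Elementwise product with the kernel and sum: 15·2 + 14·-1.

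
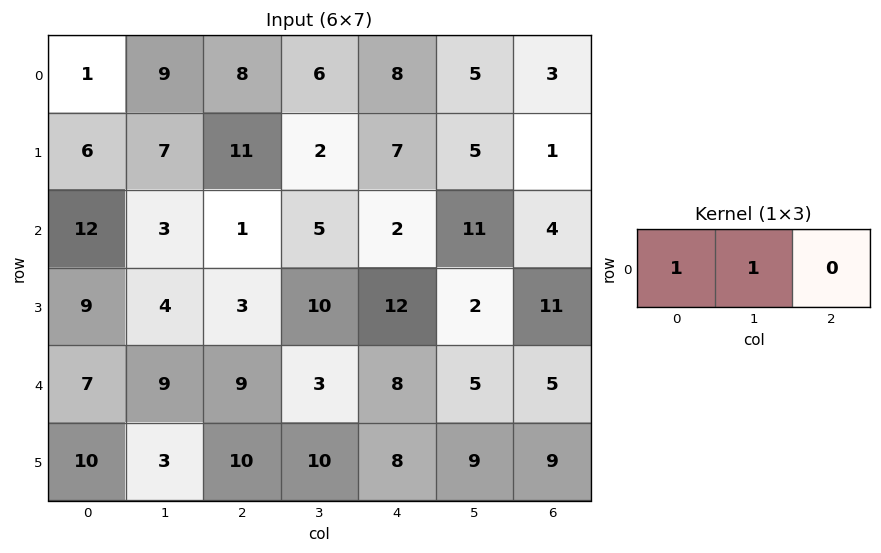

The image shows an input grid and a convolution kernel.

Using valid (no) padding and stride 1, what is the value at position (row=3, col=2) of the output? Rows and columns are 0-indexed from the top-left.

13

The receptive field on the input at this output position is [3 10 12]. Elementwise product with the kernel and sum: 3·1 + 10·1.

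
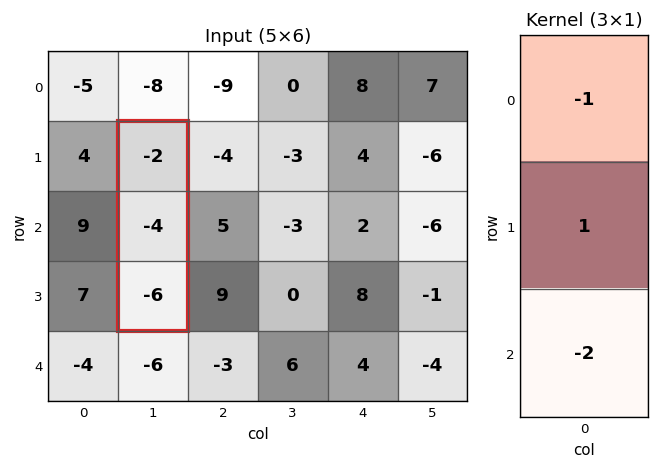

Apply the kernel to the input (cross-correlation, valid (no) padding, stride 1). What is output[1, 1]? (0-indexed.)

10

The receptive field on the input at this output position is [-2 / -4 / -6]. Elementwise product with the kernel and sum: -2·-1 + -4·1 + -6·-2.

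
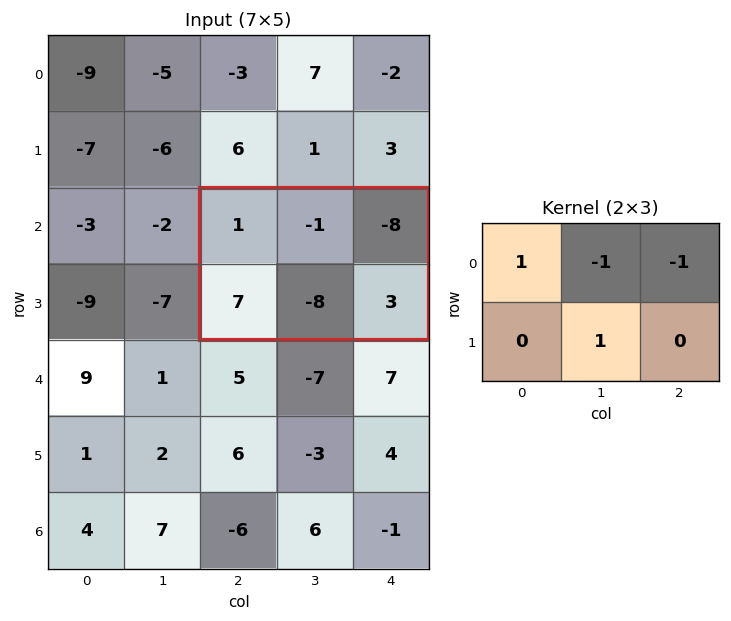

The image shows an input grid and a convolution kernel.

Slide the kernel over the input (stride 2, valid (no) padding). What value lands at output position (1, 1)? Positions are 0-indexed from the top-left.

The receptive field on the input at this output position is [1 -1 -8 / 7 -8 3]. Elementwise product with the kernel and sum: 1·1 + -1·-1 + -8·-1 + -8·1.

2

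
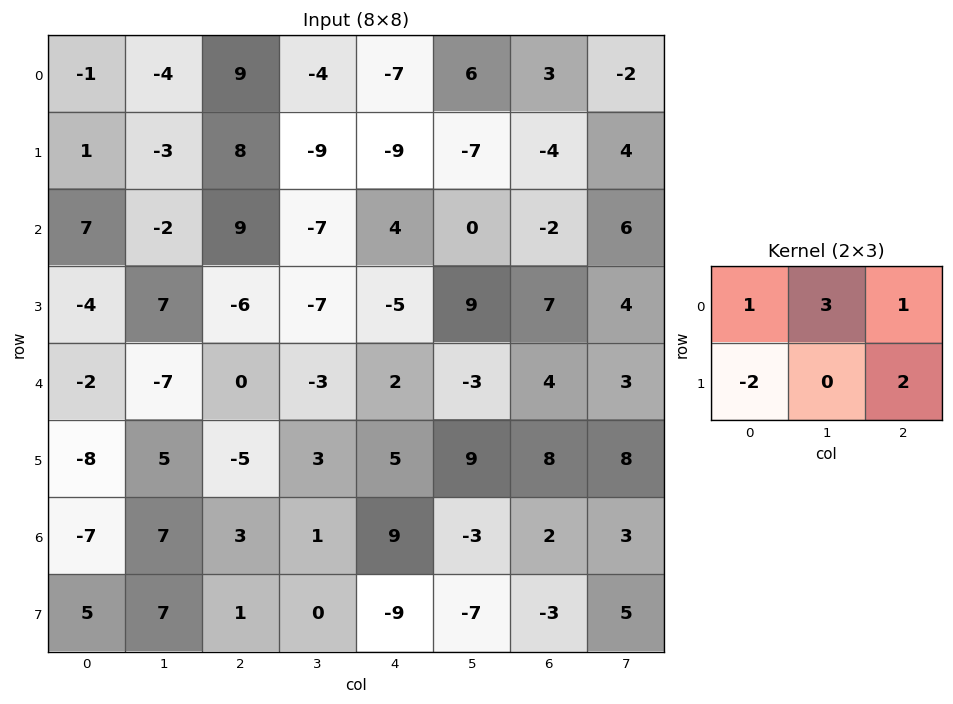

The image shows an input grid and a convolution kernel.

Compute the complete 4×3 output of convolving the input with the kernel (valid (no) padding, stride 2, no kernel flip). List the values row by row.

10 -44 24
6 -6 26
-17 13 3
9 -5 14

Output[0,0]: The receptive field on the input at this output position is [-1 -4 9 / 1 -3 8]. Elementwise product with the kernel and sum: -1·1 + -4·3 + 9·1 + 1·-2 + 8·2.
Output[0,1]: The receptive field on the input at this output position is [9 -4 -7 / 8 -9 -9]. Elementwise product with the kernel and sum: 9·1 + -4·3 + -7·1 + 8·-2 + -9·2.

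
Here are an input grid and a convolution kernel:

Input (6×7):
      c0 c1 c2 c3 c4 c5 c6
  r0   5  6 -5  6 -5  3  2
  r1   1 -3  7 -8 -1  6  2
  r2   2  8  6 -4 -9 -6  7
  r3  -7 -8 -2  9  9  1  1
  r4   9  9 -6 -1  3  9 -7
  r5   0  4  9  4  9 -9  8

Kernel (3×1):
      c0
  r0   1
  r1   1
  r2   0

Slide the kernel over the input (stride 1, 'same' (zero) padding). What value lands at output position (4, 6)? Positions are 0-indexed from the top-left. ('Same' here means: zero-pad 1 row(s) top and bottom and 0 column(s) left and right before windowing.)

-6

The receptive field on the zero-padded input at this output position is [1 / -7 / 8]. Elementwise product with the kernel and sum: 1·1 + -7·1.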